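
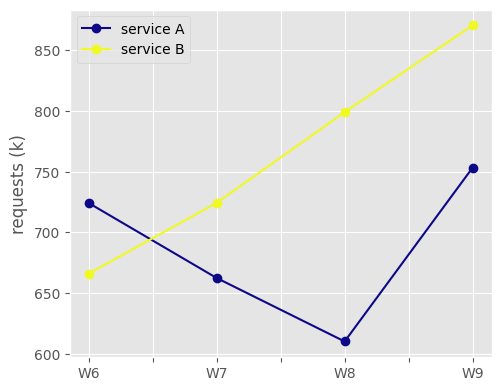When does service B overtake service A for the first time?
W7

W6: service B ≈ 675 vs service A ≈ 725 (not yet); W7: service B ≈ 725 vs service A ≈ 650 (first crossover).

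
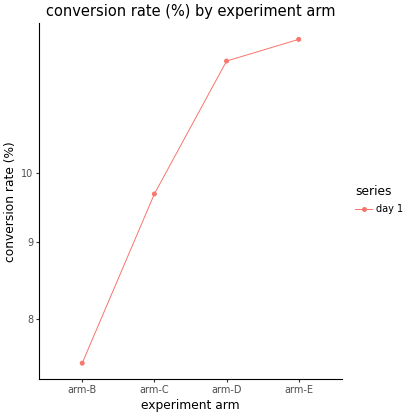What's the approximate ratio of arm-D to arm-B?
arm-D ≈ 12.0, arm-B ≈ 7.5; 12.0/7.5 ≈ 1.6.

≈ 1.6×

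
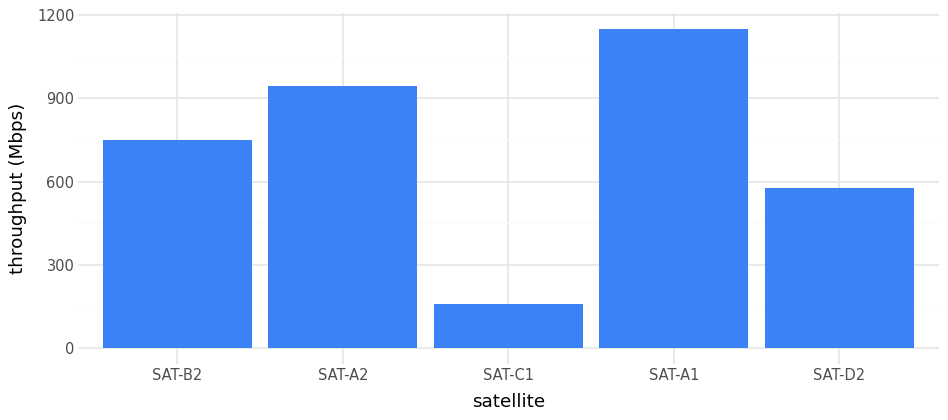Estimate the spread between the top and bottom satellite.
≈ 1000

Max SAT-A1 ≈ 1200, min SAT-C1 ≈ 200; range ≈ 1000.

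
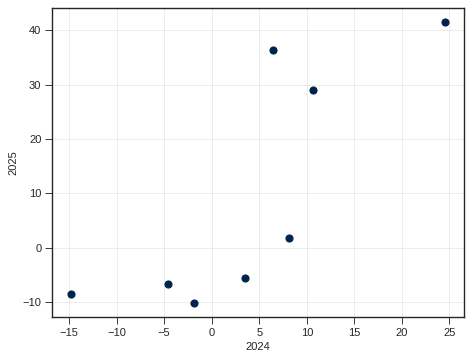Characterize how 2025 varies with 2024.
positive, strong

Points are positively correlated; strong (|r| ≈ 0.8).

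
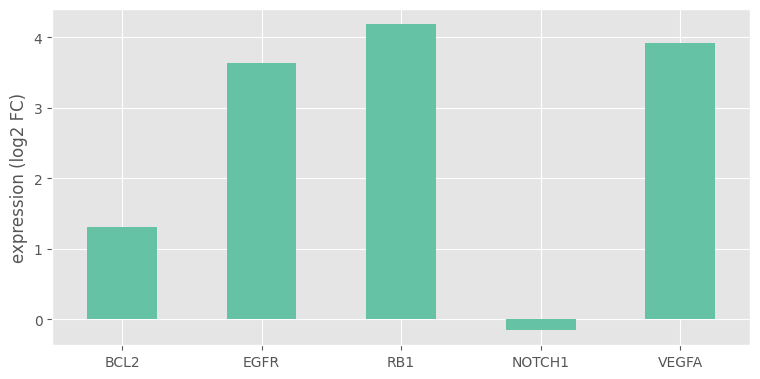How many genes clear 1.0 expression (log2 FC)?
Above 1.0: BCL2, EGFR, RB1, VEGFA.

4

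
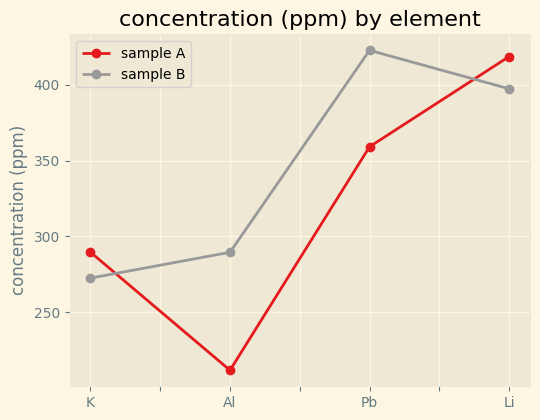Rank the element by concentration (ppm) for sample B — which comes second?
Li

Top 3 for sample B: Pb ≈ 420, Li ≈ 400, Al ≈ 280.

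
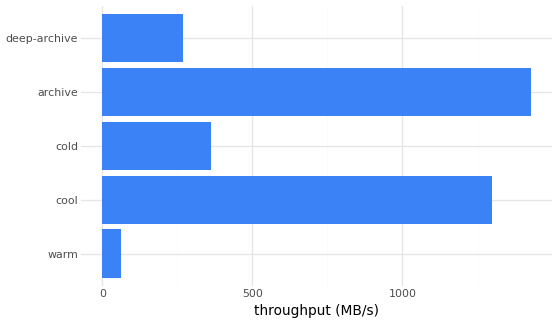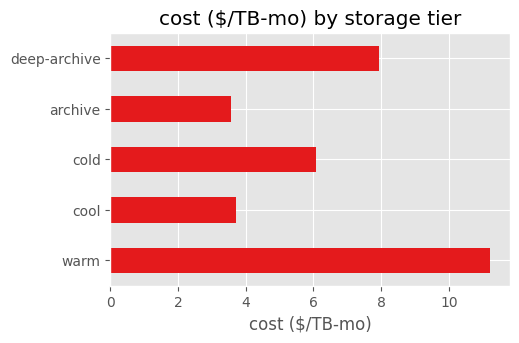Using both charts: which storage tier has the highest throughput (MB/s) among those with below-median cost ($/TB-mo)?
archive

Chart 2 median cost ($/TB-mo) ≈ 6; below-median storage tiers: cool, archive. Among those, archive has the highest throughput (MB/s) (≈ 1400).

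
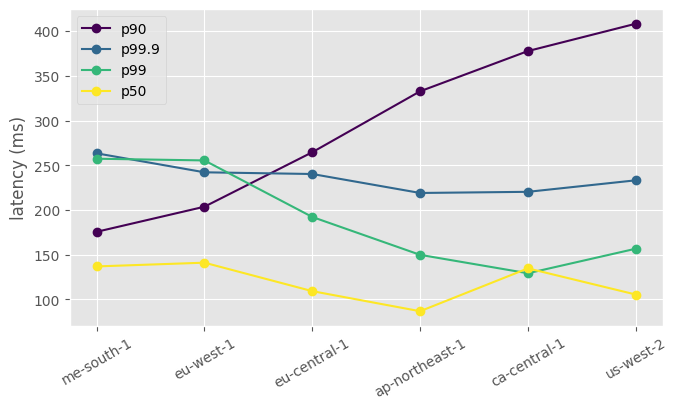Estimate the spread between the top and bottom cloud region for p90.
≈ 200

Max us-west-2 ≈ 400, min me-south-1 ≈ 200; range ≈ 200.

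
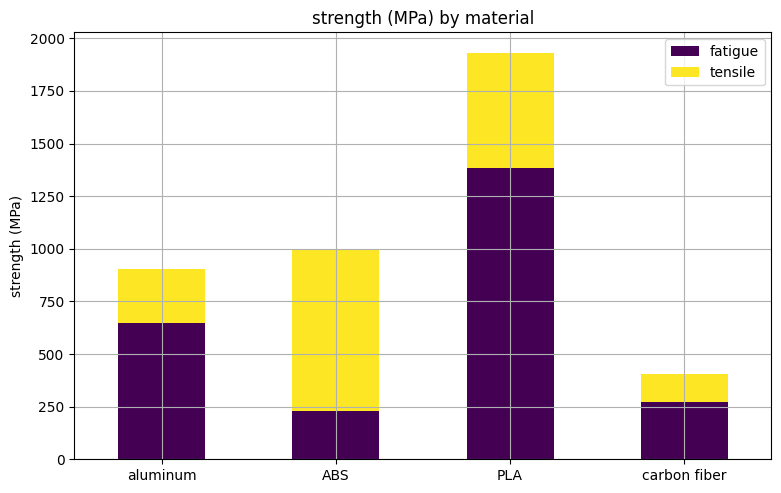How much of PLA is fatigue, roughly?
≈ 1400

fatigue top ≈ 1400, bottom ≈ 0; segment ≈ 1400.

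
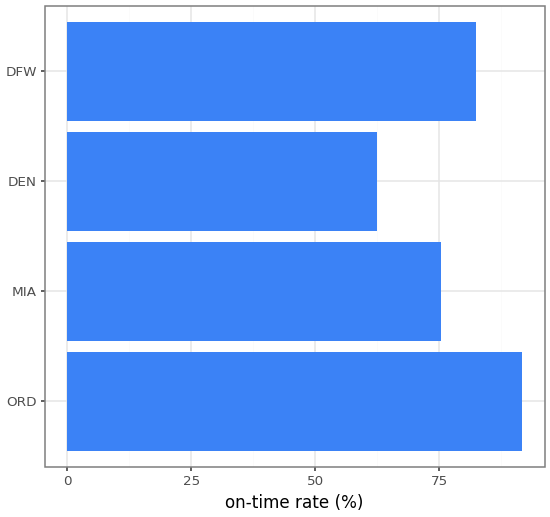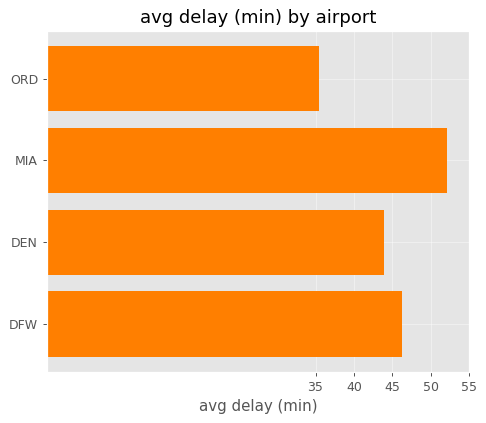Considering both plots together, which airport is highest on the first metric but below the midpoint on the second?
ORD

Chart 2 median avg delay (min) ≈ 45; below-median airports: ORD, DEN. Among those, ORD has the highest on-time rate (%) (≈ 90).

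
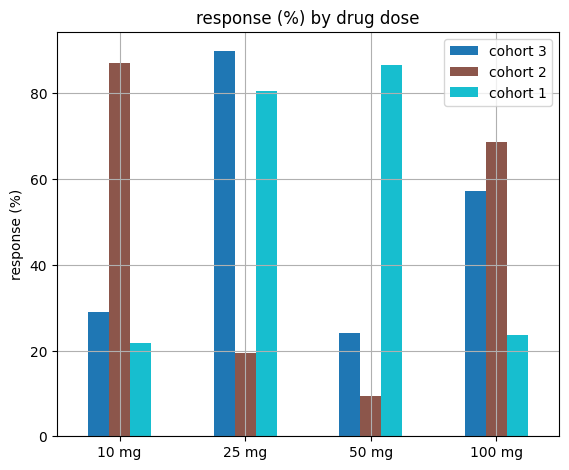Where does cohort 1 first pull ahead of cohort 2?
25 mg

10 mg: cohort 1 ≈ 20 vs cohort 2 ≈ 90 (not yet); 25 mg: cohort 1 ≈ 80 vs cohort 2 ≈ 20 (first crossover).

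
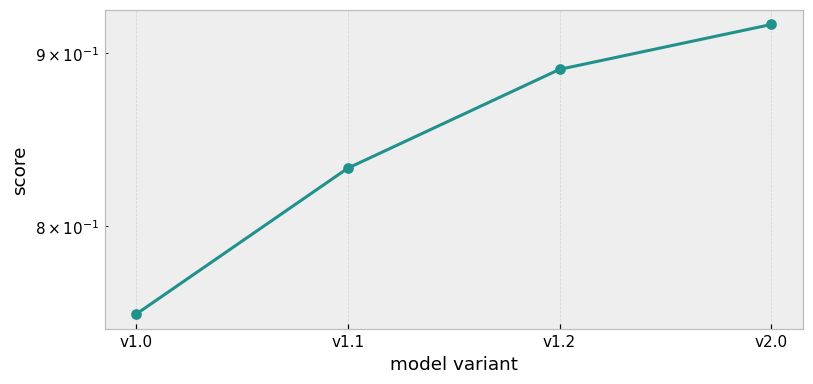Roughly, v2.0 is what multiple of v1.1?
v2.0 ≈ 0.92, v1.1 ≈ 0.84; 0.92/0.84 ≈ 1.1.

≈ 1.1×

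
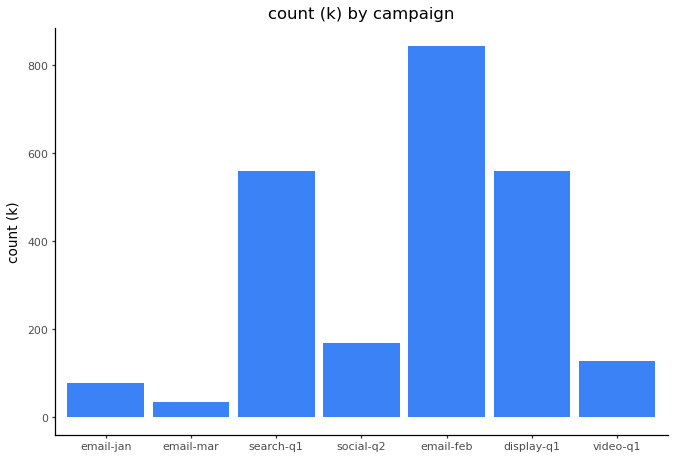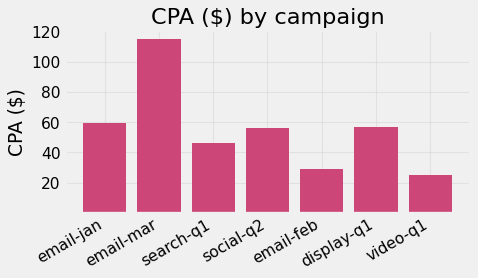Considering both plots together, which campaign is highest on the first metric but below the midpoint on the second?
email-feb

Chart 2 median CPA ($) ≈ 60; below-median campaigns: search-q1, email-feb, video-q1. Among those, email-feb has the highest count (k) (≈ 800).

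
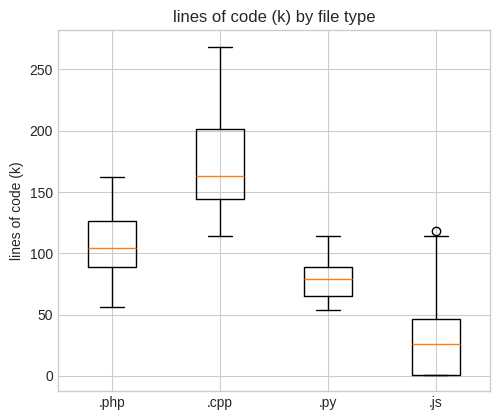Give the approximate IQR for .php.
Q3 ≈ 120, Q1 ≈ 80; IQR ≈ 40.

≈ 40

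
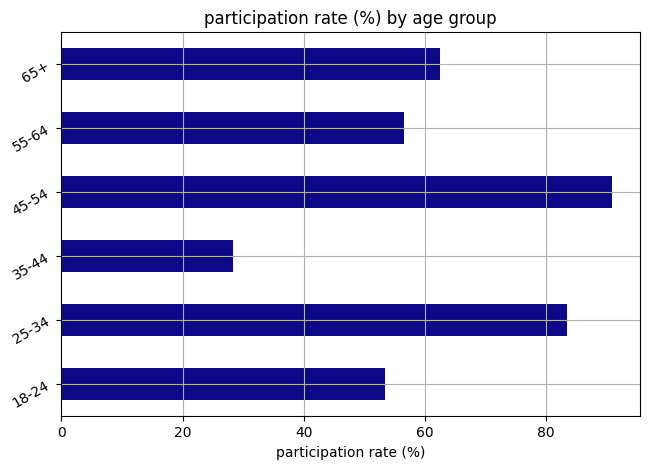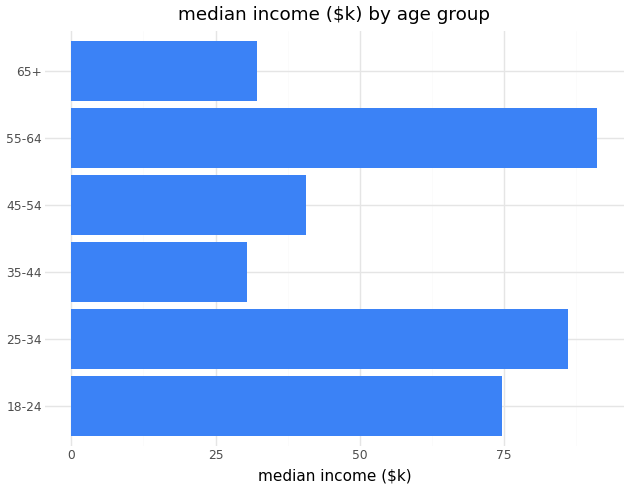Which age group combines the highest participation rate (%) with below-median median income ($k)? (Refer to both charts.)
45-54

Chart 2 median median income ($k) ≈ 60; below-median age groups: 35-44, 45-54, 65+. Among those, 45-54 has the highest participation rate (%) (≈ 90).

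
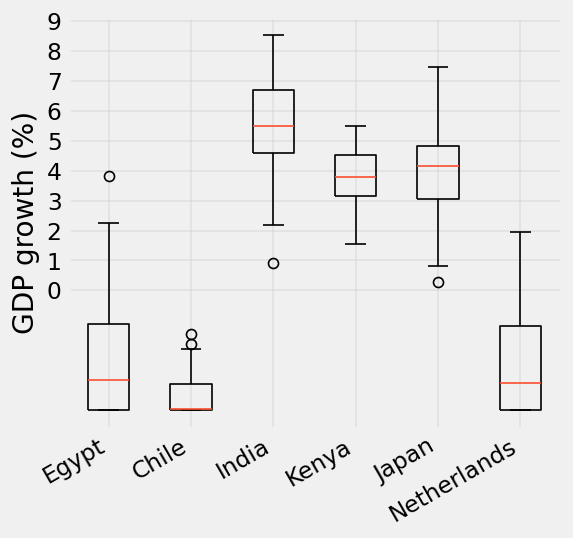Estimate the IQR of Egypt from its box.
≈ 3

Q3 ≈ -1, Q1 ≈ -4; IQR ≈ 3.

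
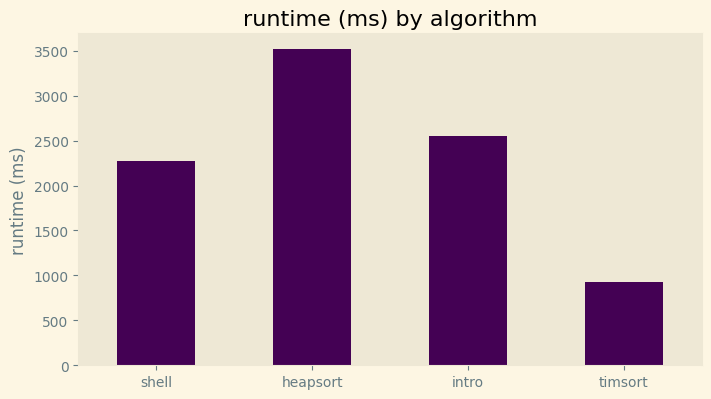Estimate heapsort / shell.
≈ 1.4×

heapsort ≈ 3500, shell ≈ 2500; 3500/2500 ≈ 1.4.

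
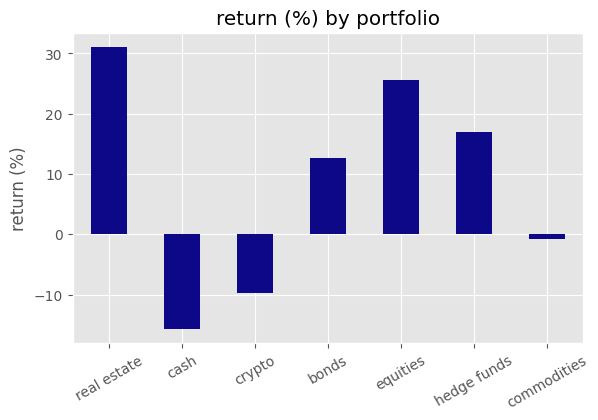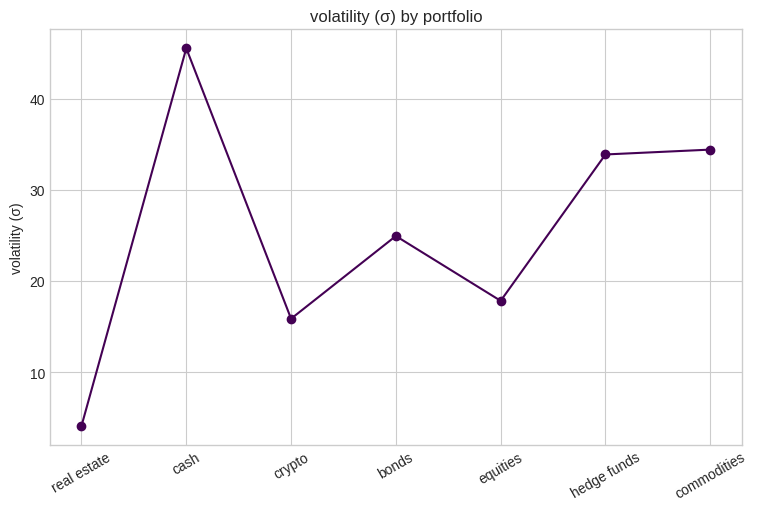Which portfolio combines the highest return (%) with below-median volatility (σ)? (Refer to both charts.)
Chart 2 median volatility (σ) ≈ 25; below-median portfolios: real estate, crypto, equities. Among those, real estate has the highest return (%) (≈ 30).

real estate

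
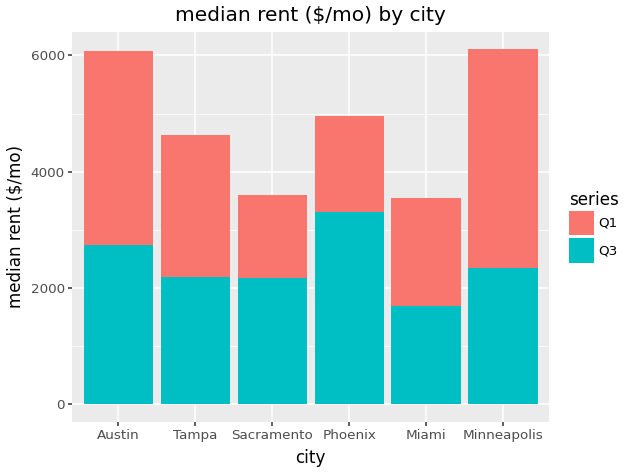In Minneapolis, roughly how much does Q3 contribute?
Q3 top ≈ 2000, bottom ≈ 0; segment ≈ 2000.

≈ 2000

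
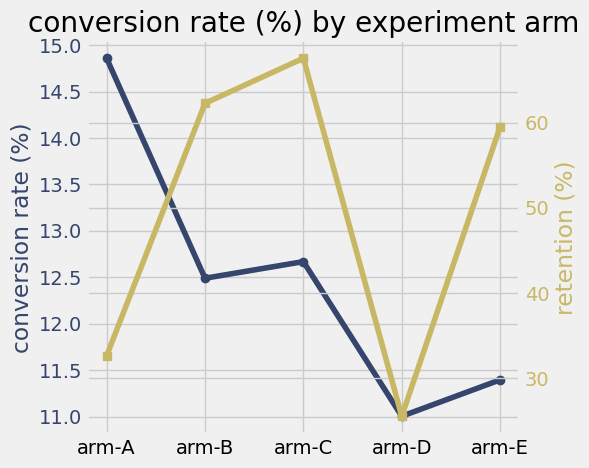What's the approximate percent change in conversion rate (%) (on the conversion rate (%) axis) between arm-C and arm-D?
arm-C ≈ 12.5, arm-D ≈ 11.0; (11.0 − 12.5) / 12.5 ≈ -12%.

≈ -12%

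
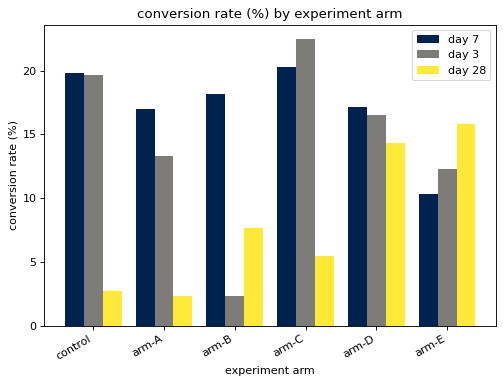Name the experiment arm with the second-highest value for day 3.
Top 3 for day 3: arm-C ≈ 22, control ≈ 20, arm-D ≈ 16.

control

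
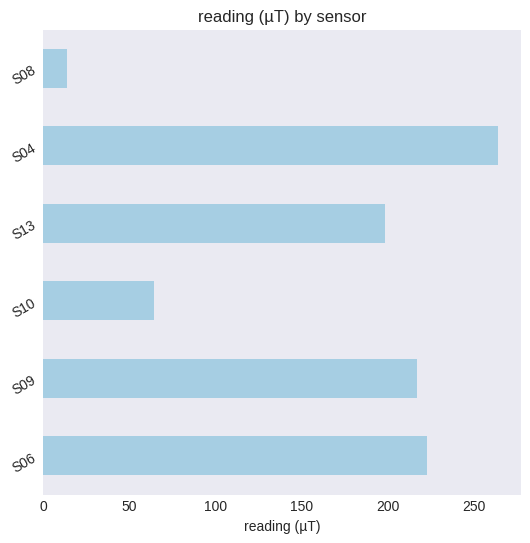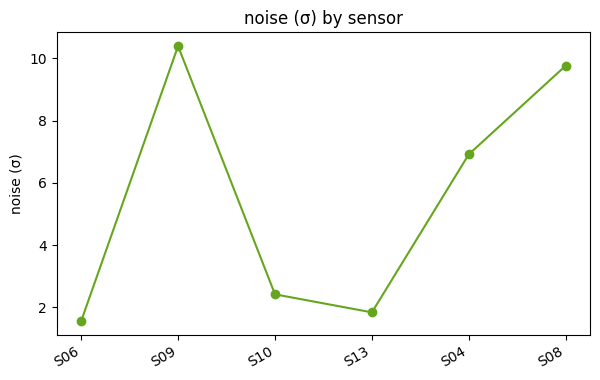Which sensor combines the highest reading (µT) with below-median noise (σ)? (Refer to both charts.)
Chart 2 median noise (σ) ≈ 5; below-median sensors: S06, S10, S13. Among those, S06 has the highest reading (µT) (≈ 225).

S06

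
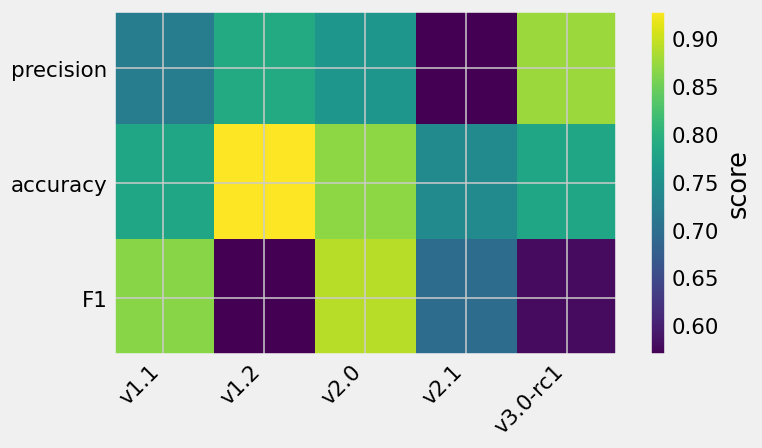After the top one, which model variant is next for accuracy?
v2.0

Top 3 for accuracy: v1.2 ≈ 0.95, v2.0 ≈ 0.85, v1.1 ≈ 0.80.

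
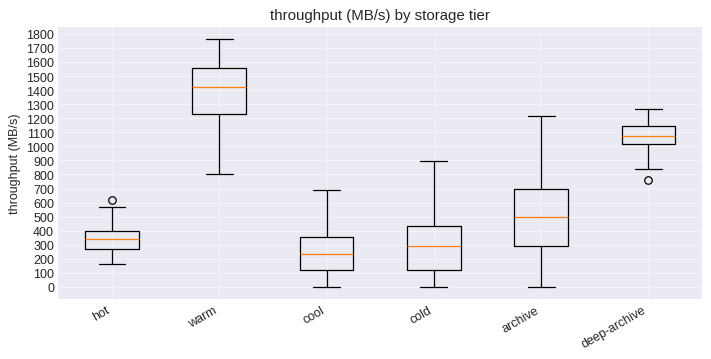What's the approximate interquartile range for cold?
≈ 300

Q3 ≈ 400, Q1 ≈ 100; IQR ≈ 300.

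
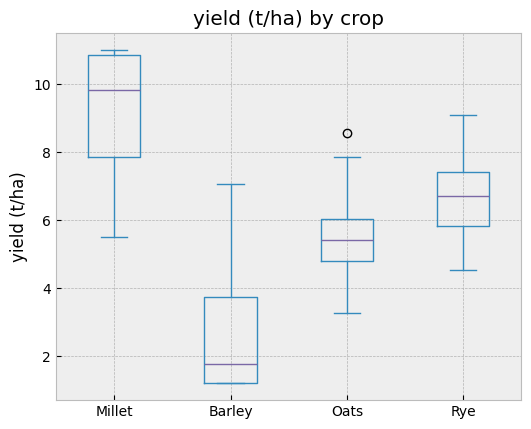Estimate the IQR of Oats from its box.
Q3 ≈ 6, Q1 ≈ 5; IQR ≈ 1.

≈ 1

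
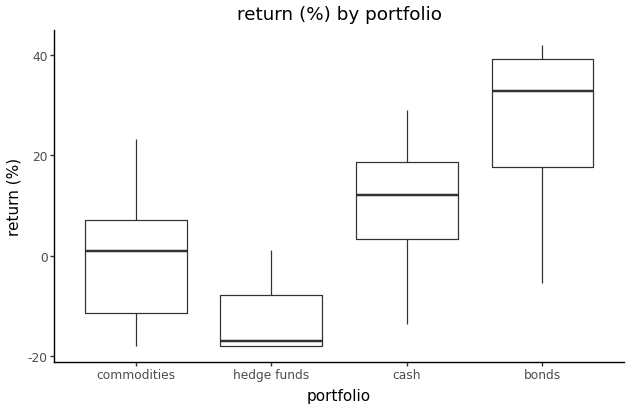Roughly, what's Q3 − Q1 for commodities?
Q3 ≈ 5, Q1 ≈ -10; IQR ≈ 15.

≈ 15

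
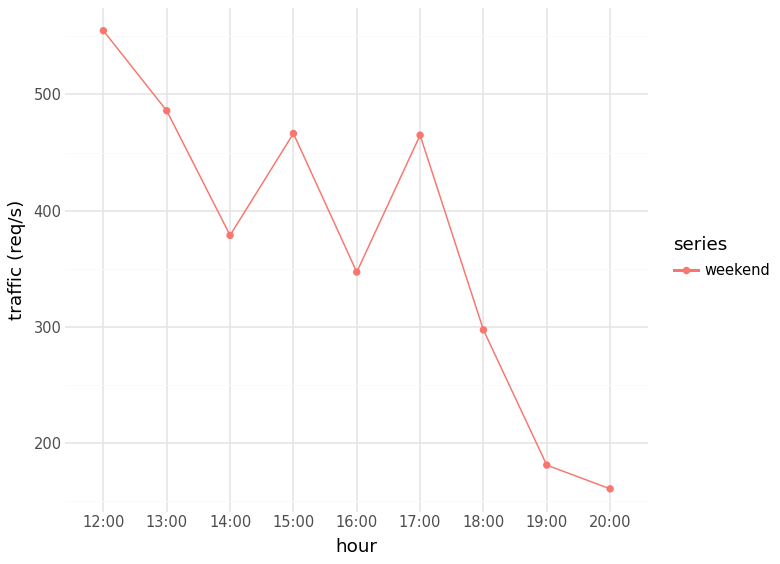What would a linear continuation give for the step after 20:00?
≈ 75

Last three: 300, 200, 150 → slope ≈ -75/step → next ≈ 75.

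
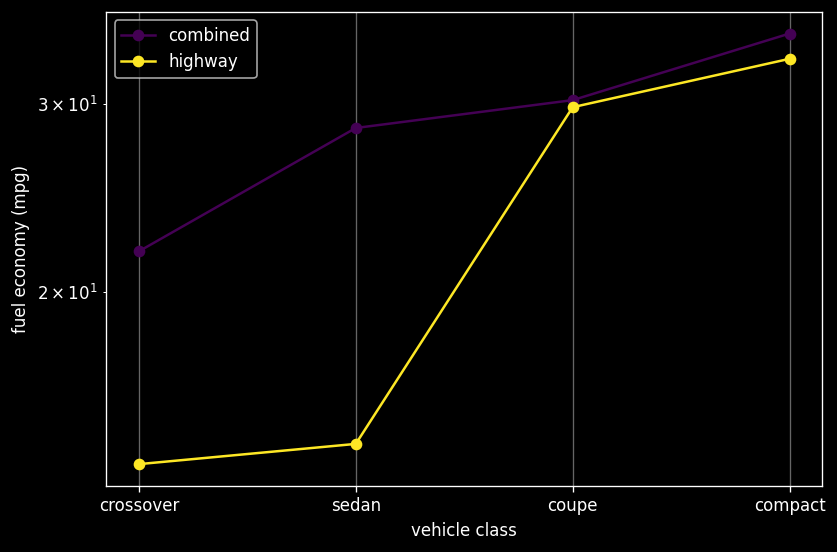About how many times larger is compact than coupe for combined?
≈ 1.13×

compact ≈ 34, coupe ≈ 30; 34/30 ≈ 1.13.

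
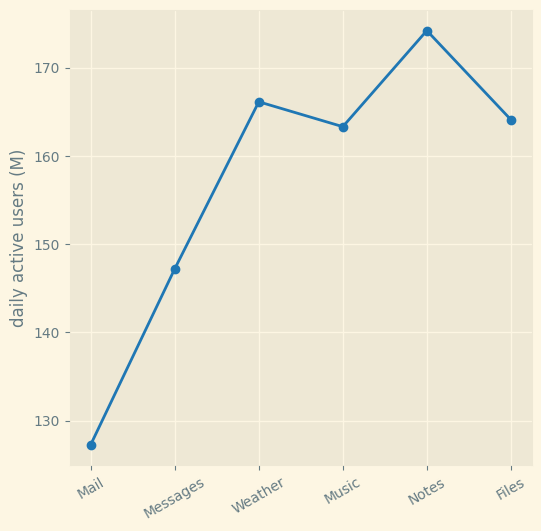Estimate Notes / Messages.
Notes ≈ 175, Messages ≈ 145; 175/145 ≈ 1.21.

≈ 1.21×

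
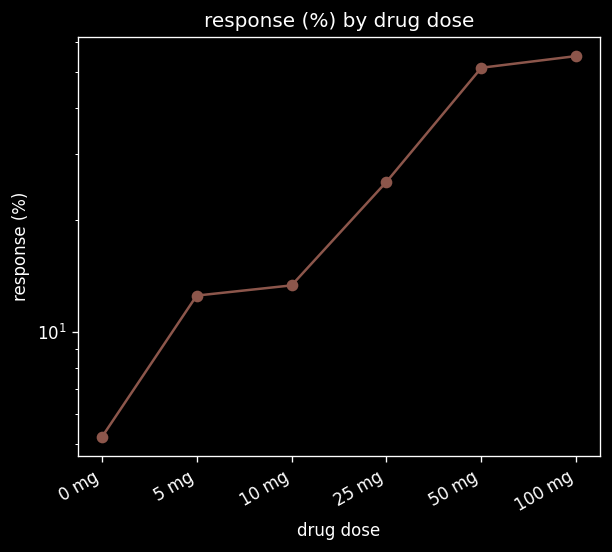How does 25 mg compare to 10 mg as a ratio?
25 mg ≈ 25, 10 mg ≈ 15; 25/15 ≈ 1.67.

≈ 1.67×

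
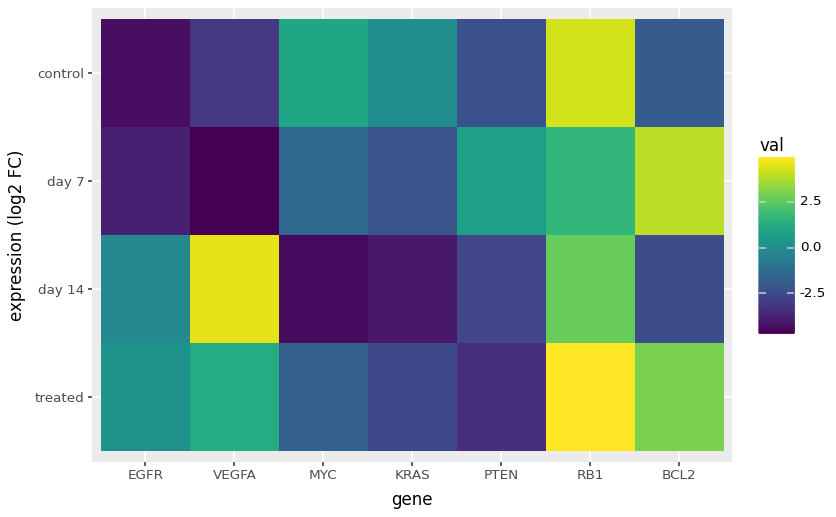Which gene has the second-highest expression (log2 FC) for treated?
Top 3 for treated: RB1 ≈ 5, BCL2 ≈ 3, VEGFA ≈ 1.

BCL2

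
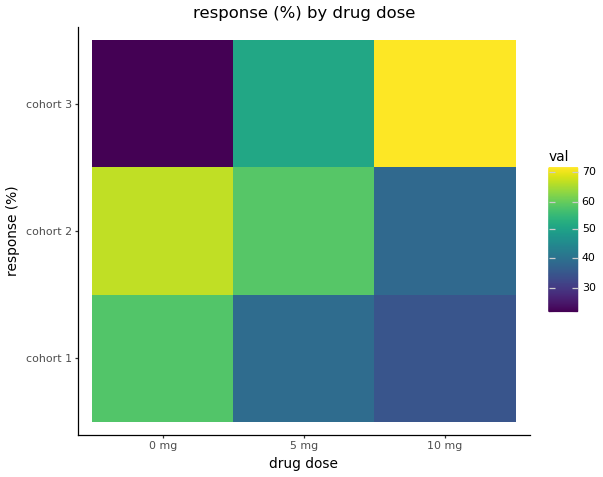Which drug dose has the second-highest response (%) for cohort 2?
Top 3 for cohort 2: 0 mg ≈ 65, 5 mg ≈ 60, 10 mg ≈ 40.

5 mg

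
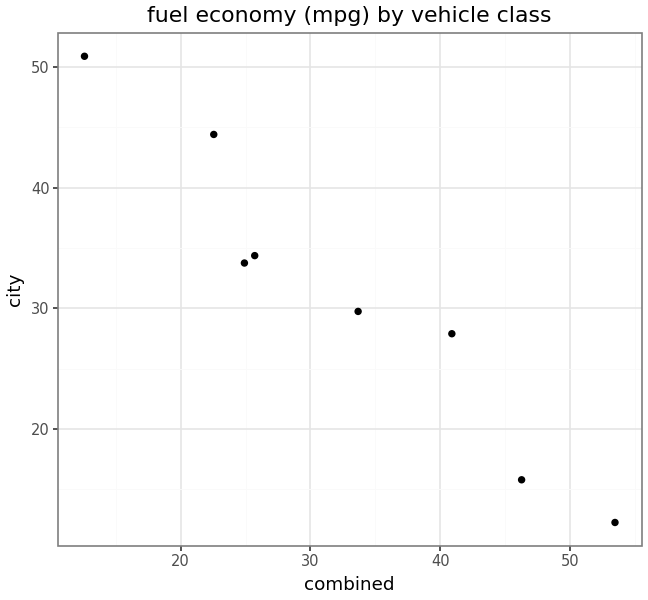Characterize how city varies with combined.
negative, strong

Points are negatively correlated; strong (|r| ≈ 1.0).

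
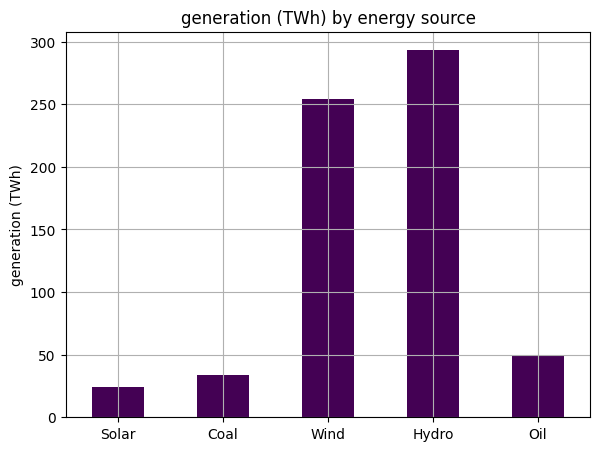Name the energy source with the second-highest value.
Top 3: Hydro ≈ 300, Wind ≈ 250, Oil ≈ 50.

Wind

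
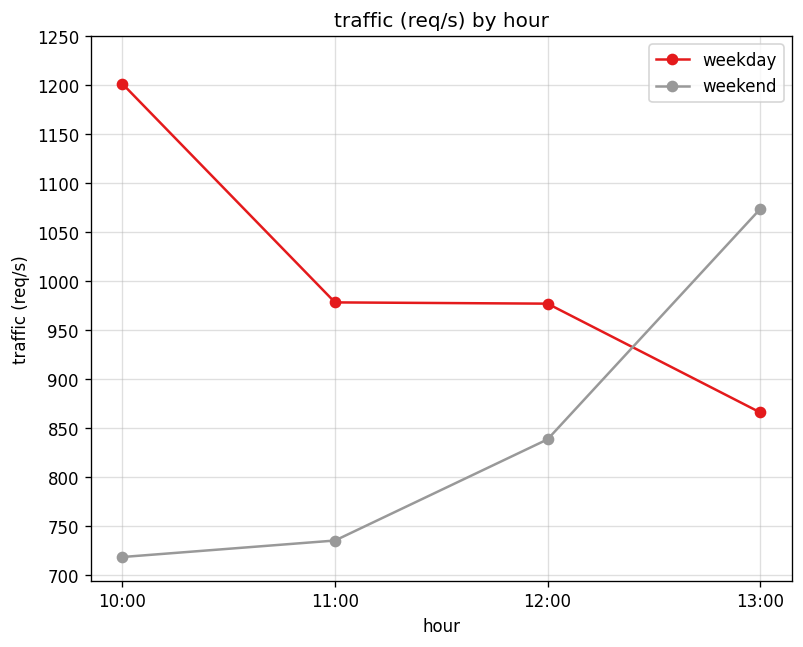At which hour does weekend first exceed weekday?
13:00

12:00: weekend ≈ 850 vs weekday ≈ 1000 (not yet); 13:00: weekend ≈ 1050 vs weekday ≈ 850 (first crossover).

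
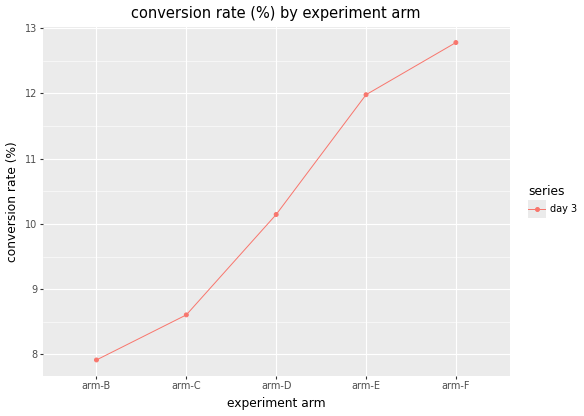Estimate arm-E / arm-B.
≈ 1.5×

arm-E ≈ 12.0, arm-B ≈ 8.0; 12.0/8.0 ≈ 1.5.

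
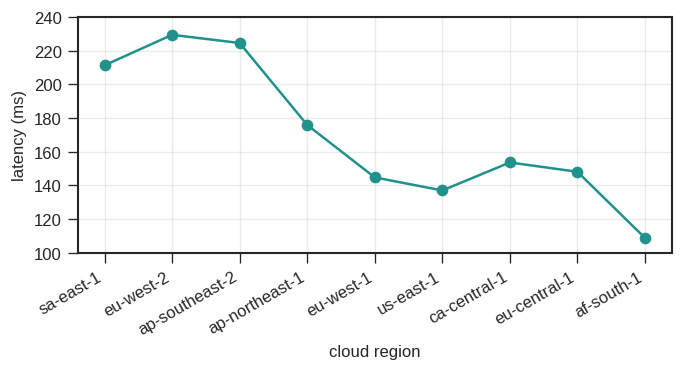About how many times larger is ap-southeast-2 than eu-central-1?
ap-southeast-2 ≈ 220, eu-central-1 ≈ 140; 220/140 ≈ 1.57.

≈ 1.57×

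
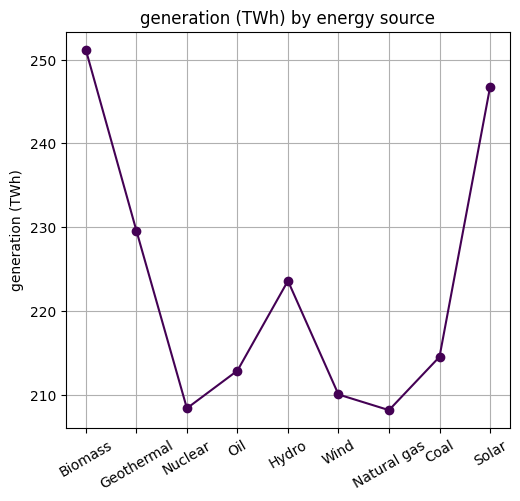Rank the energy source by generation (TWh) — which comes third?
Geothermal

Top 4: Biomass ≈ 250, Solar ≈ 245, Geothermal ≈ 230, Hydro ≈ 225.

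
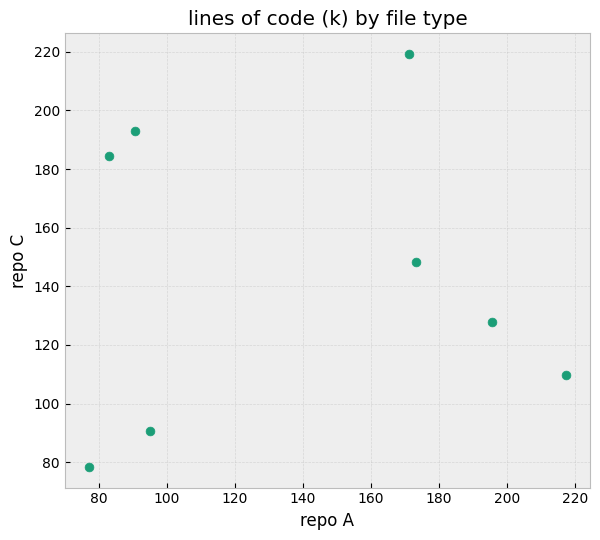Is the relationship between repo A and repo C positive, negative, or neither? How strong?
Points are roughly uncorrelated; weak (|r| ≈ 0.0).

no clear correlation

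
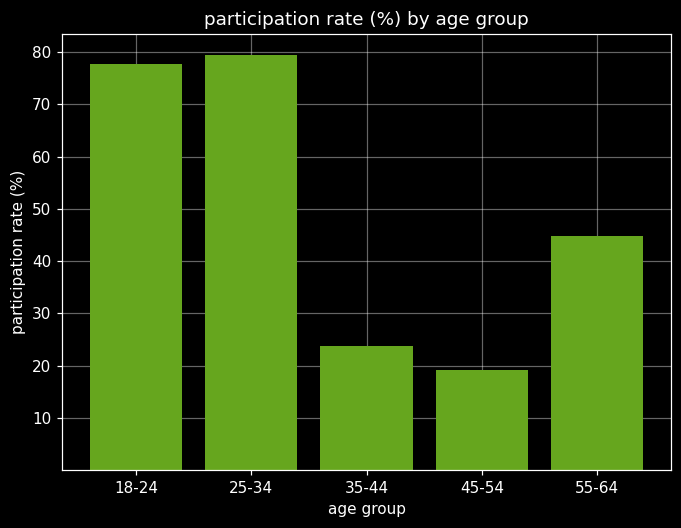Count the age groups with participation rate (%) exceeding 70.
2

Above 70: 18-24, 25-34.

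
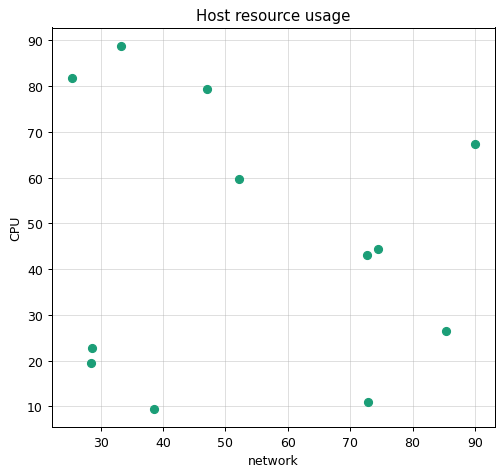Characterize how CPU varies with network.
no clear correlation

Points are roughly uncorrelated; weak (|r| ≈ 0.1).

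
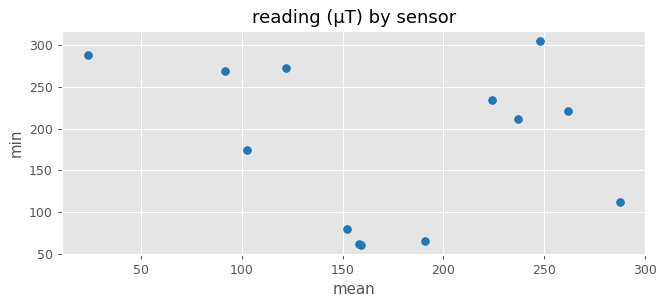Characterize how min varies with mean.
Points are roughly uncorrelated; weak (|r| ≈ 0.2).

no clear correlation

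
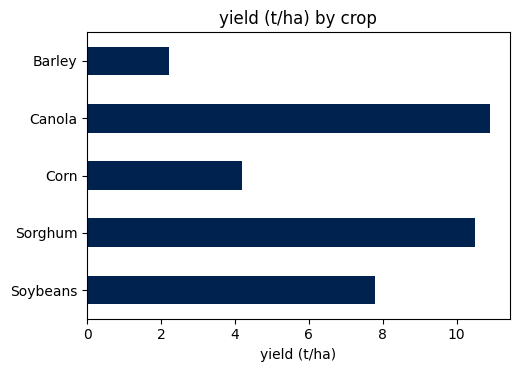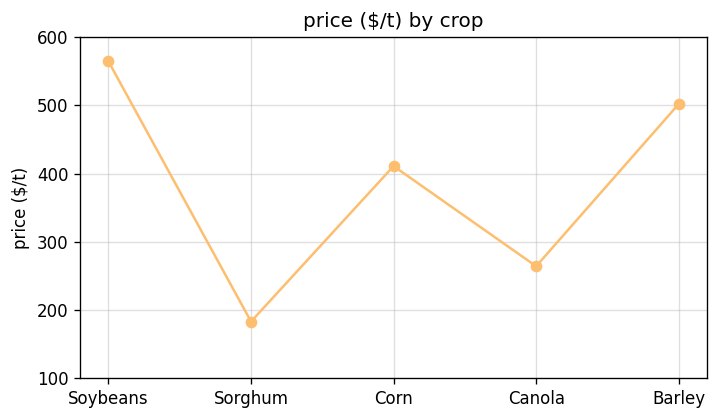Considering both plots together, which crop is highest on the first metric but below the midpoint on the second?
Chart 2 median price ($/t) ≈ 400; below-median crops: Sorghum, Canola. Among those, Canola has the highest yield (t/ha) (≈ 11).

Canola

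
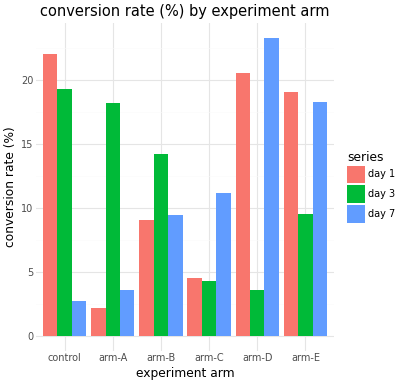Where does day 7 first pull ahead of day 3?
arm-B: day 7 ≈ 10 vs day 3 ≈ 14 (not yet); arm-C: day 7 ≈ 12 vs day 3 ≈ 4 (first crossover).

arm-C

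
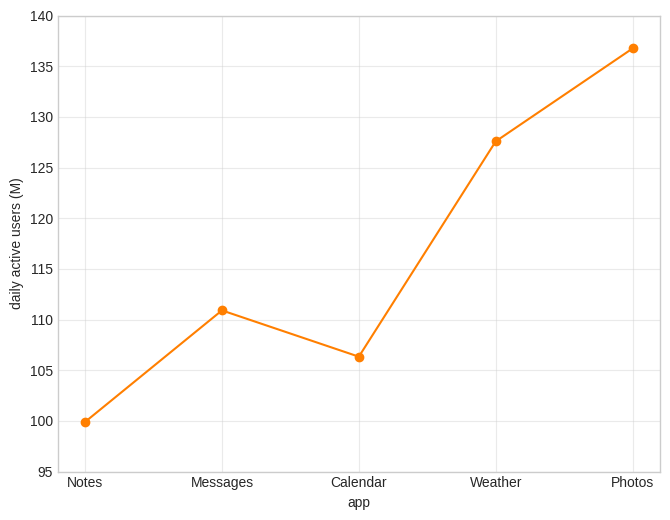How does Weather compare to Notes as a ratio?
≈ 1.3×

Weather ≈ 130, Notes ≈ 100; 130/100 ≈ 1.3.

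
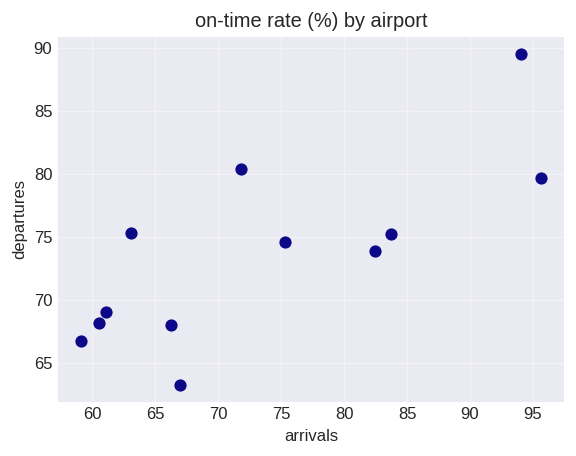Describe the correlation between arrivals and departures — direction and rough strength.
Points are positively correlated; strong (|r| ≈ 0.8).

positive, strong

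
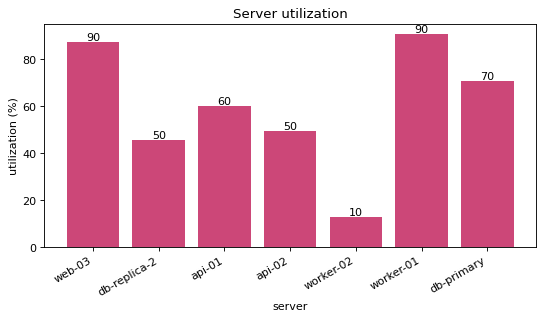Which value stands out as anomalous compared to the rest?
worker-02 ≈ 10; the rest sit between ≈ 50 and ≈ 90.

worker-02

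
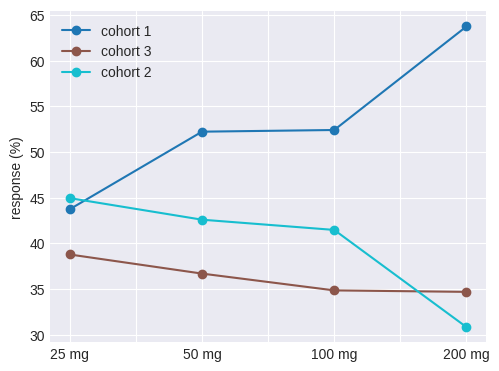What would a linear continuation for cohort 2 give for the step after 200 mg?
Last three: 45, 40, 30 → slope ≈ -7.5/step → next ≈ 22.5.

≈ 22.5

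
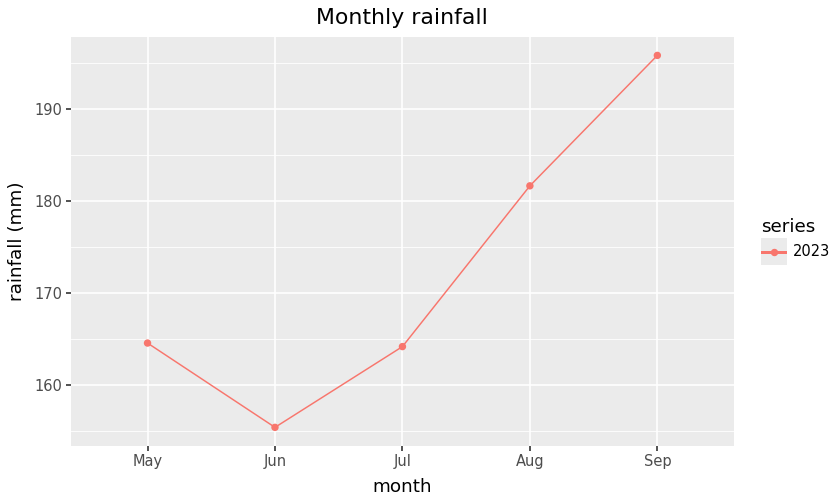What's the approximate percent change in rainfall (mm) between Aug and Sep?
Aug ≈ 180, Sep ≈ 195; (195 − 180) / 180 ≈ +8.3%.

≈ +8.3%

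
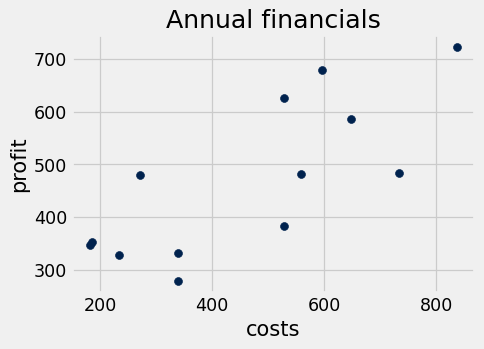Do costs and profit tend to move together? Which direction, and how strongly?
positive, strong

Points are positively correlated; strong (|r| ≈ 0.8).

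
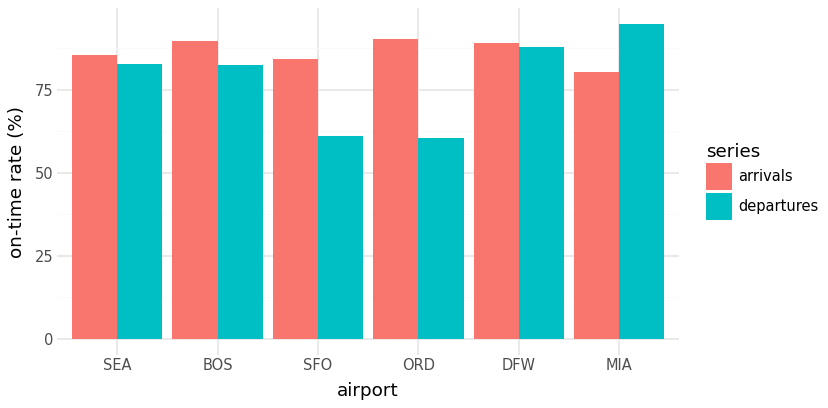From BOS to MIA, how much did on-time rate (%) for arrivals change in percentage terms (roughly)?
≈ -11.1%

BOS ≈ 90, MIA ≈ 80; (80 − 90) / 90 ≈ -11.1%.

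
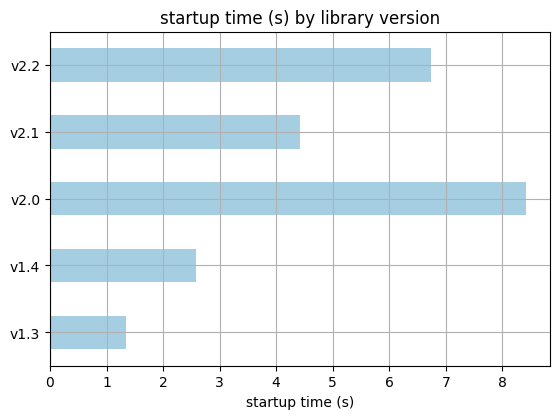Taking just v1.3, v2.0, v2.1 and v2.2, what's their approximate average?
≈ 5

(1 + 8 + 4 + 7) / 4 ≈ 5.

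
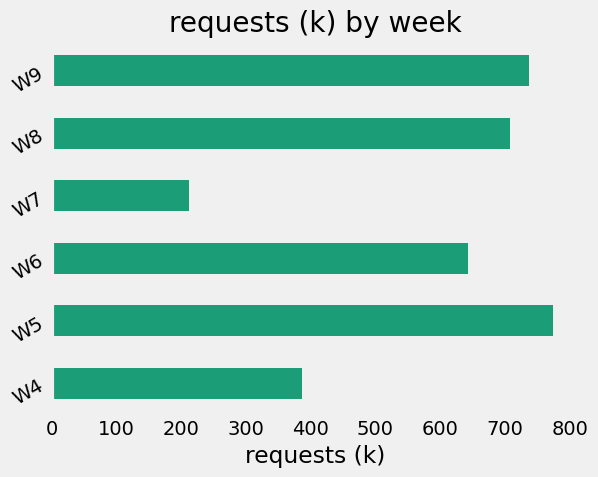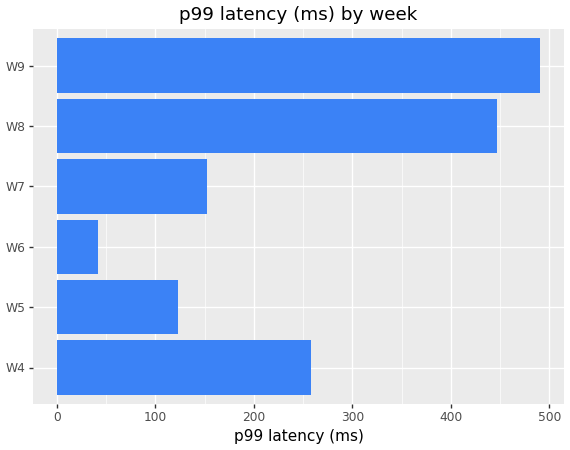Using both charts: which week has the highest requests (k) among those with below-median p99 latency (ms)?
W5

Chart 2 median p99 latency (ms) ≈ 200; below-median weeks: W5, W6, W7. Among those, W5 has the highest requests (k) (≈ 800).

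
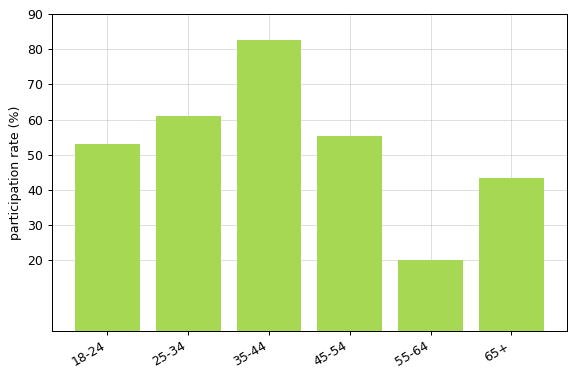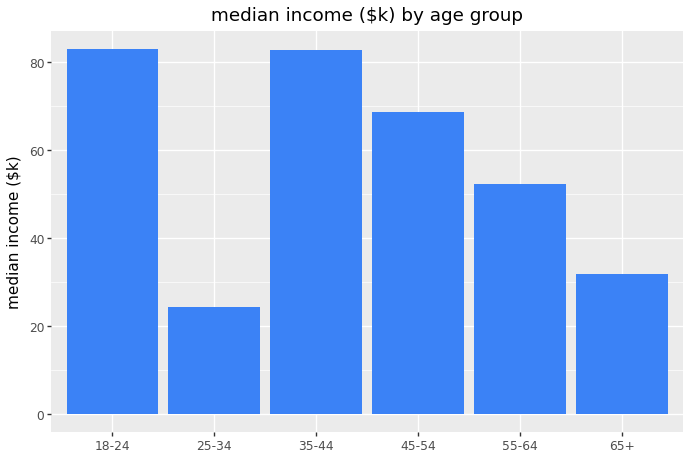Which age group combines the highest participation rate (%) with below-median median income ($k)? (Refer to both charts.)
25-34

Chart 2 median median income ($k) ≈ 60; below-median age groups: 25-34, 55-64, 65+. Among those, 25-34 has the highest participation rate (%) (≈ 60).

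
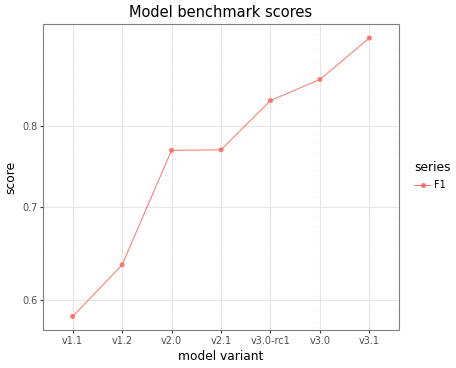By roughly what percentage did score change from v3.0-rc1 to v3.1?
≈ +11.8%

v3.0-rc1 ≈ 0.85, v3.1 ≈ 0.95; (0.95 − 0.85) / 0.85 ≈ +11.8%.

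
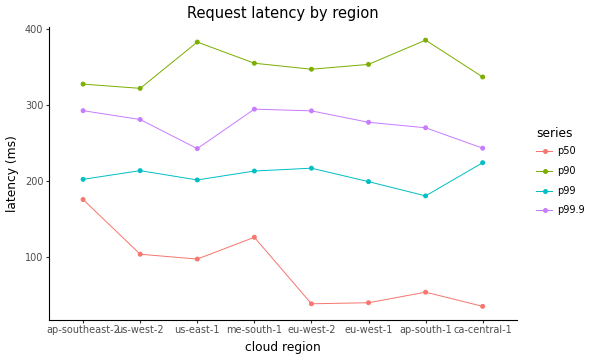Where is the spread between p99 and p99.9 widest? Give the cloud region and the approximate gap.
ap-southeast-2: p99 ≈ 200, p99.9 ≈ 300 → gap ≈ 100. Next-largest (ap-south-1) is only ≈ 50.

ap-southeast-2, ≈ 100 ms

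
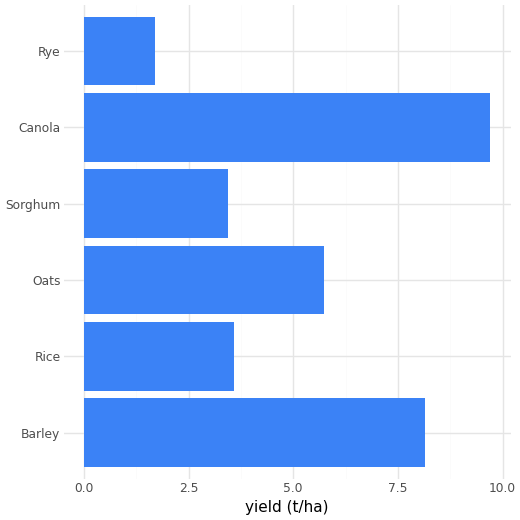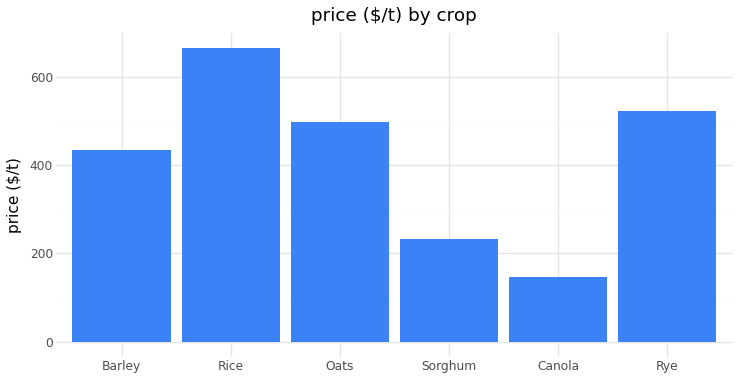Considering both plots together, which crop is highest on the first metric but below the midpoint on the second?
Canola

Chart 2 median price ($/t) ≈ 500; below-median crops: Barley, Sorghum, Canola. Among those, Canola has the highest yield (t/ha) (≈ 10).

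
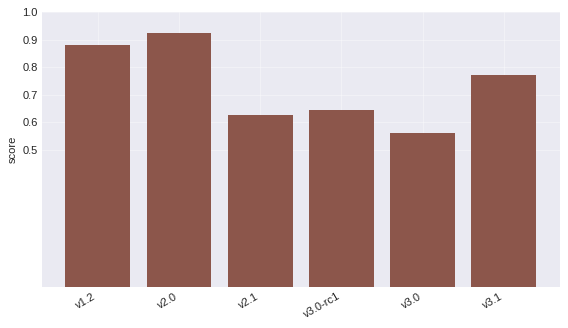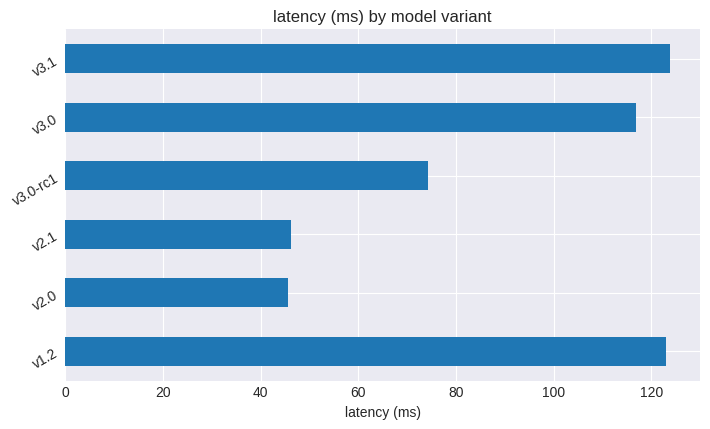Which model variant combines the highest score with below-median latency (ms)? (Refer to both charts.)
Chart 2 median latency (ms) ≈ 100; below-median model variants: v2.0, v2.1, v3.0-rc1. Among those, v2.0 has the highest score (≈ 0.9).

v2.0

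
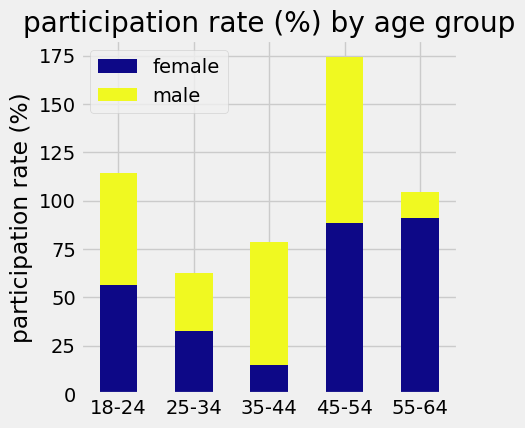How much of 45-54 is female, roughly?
≈ 80

female top ≈ 80, bottom ≈ 0; segment ≈ 80.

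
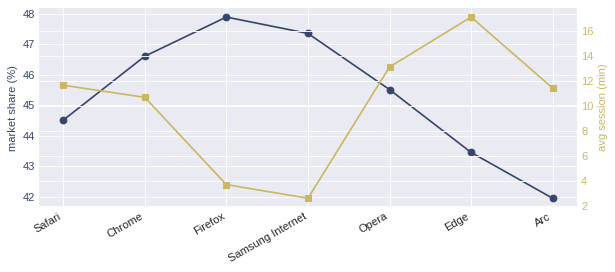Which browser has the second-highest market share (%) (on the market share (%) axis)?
Samsung Internet

Top 3 (on the market share (%) axis): Firefox ≈ 48.0, Samsung Internet ≈ 47.5, Chrome ≈ 46.5.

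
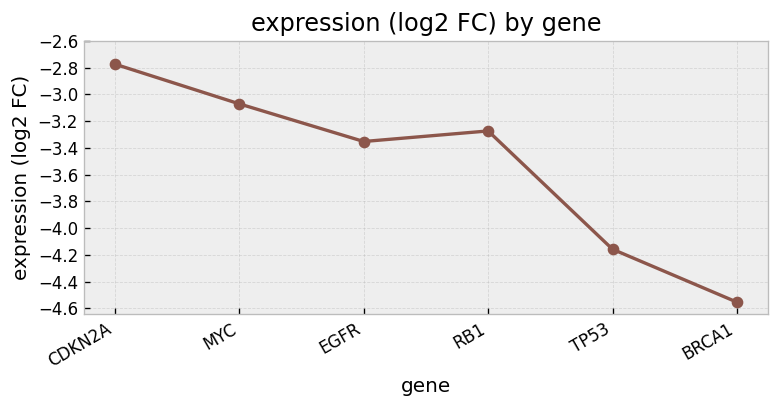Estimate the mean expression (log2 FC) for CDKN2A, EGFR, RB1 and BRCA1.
≈ -3.5

(-2.8 + -3.4 + -3.2 + -4.6) / 4 ≈ -3.5.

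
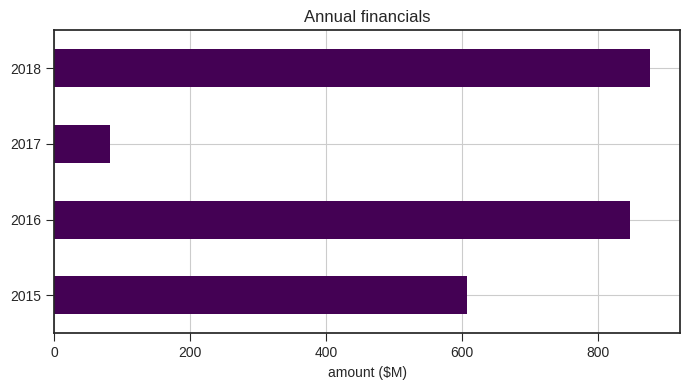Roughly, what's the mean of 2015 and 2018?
≈ 750

(600 + 900) / 2 ≈ 750.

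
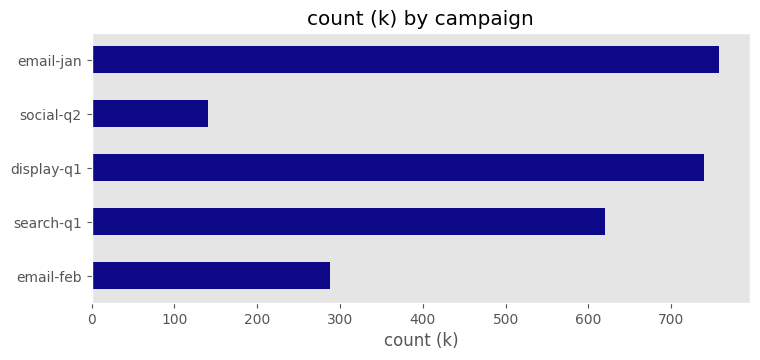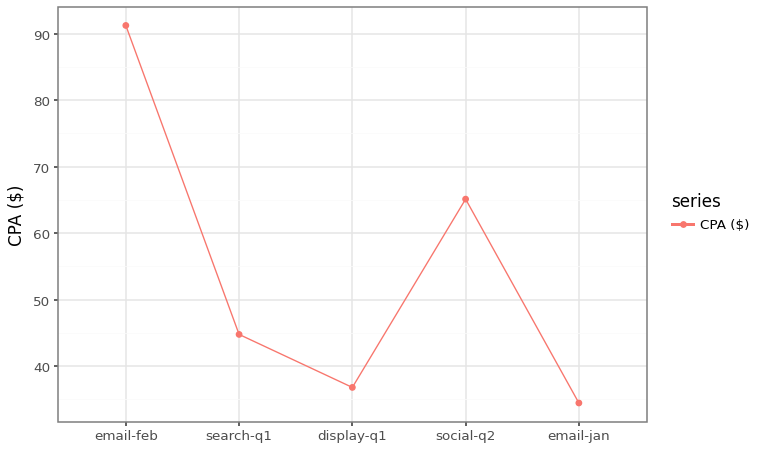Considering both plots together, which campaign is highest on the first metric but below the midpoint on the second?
Chart 2 median CPA ($) ≈ 40; below-median campaigns: display-q1, email-jan. Among those, email-jan has the highest count (k) (≈ 800).

email-jan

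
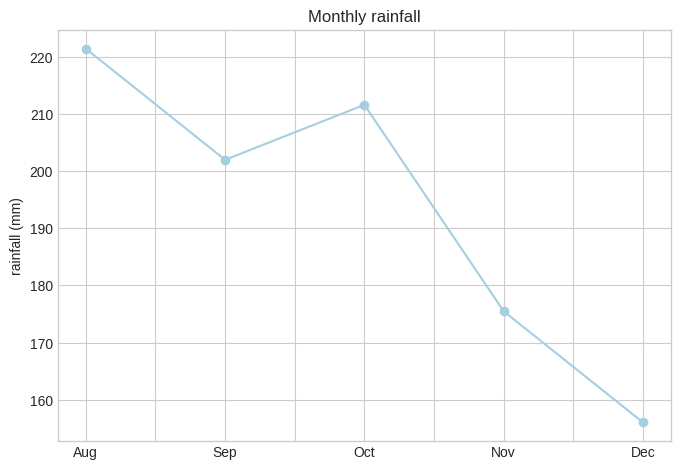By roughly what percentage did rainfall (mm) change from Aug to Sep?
Aug ≈ 220, Sep ≈ 200; (200 − 220) / 220 ≈ -9.1%.

≈ -9.1%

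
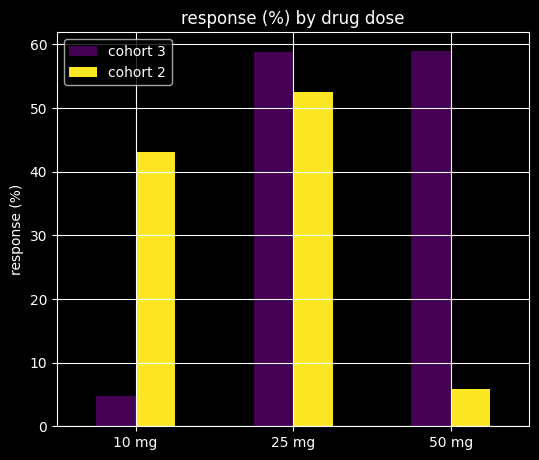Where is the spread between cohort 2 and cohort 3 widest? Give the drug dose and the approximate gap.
50 mg, ≈ 55 %

50 mg: cohort 2 ≈ 5, cohort 3 ≈ 60 → gap ≈ 55. Next-largest (10 mg) is only ≈ 40.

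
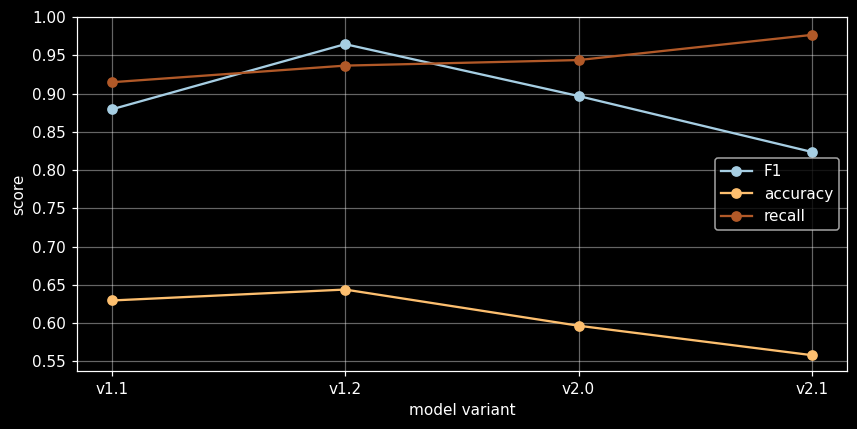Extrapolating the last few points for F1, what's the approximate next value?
≈ 0.725

Last three: 0.95, 0.90, 0.80 → slope ≈ -0.075/step → next ≈ 0.725.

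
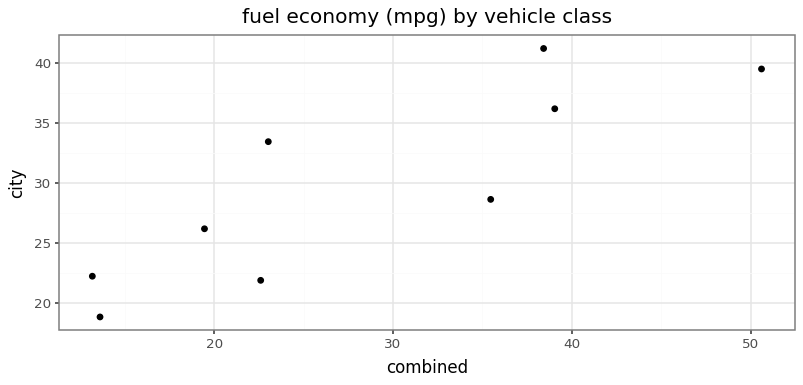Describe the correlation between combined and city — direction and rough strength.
positive, strong

Points are positively correlated; strong (|r| ≈ 0.9).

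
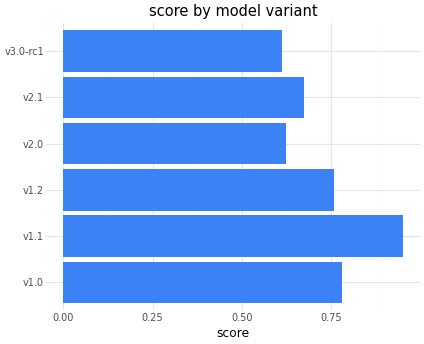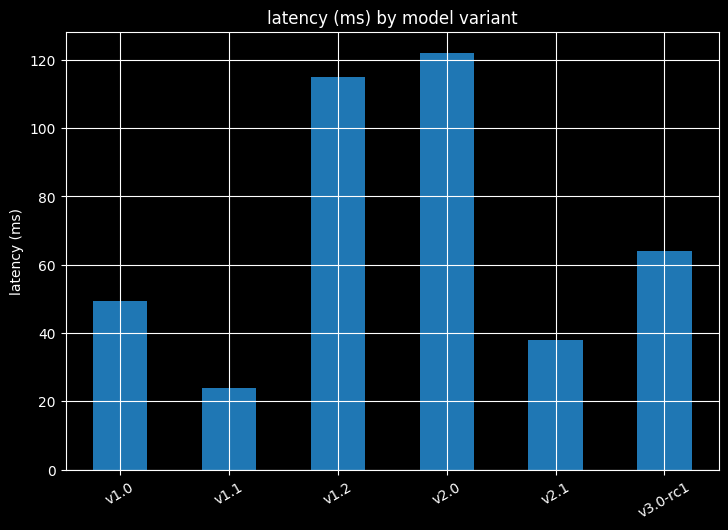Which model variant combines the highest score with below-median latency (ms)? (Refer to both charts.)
v1.1

Chart 2 median latency (ms) ≈ 60; below-median model variants: v1.0, v1.1, v2.1. Among those, v1.1 has the highest score (≈ 1).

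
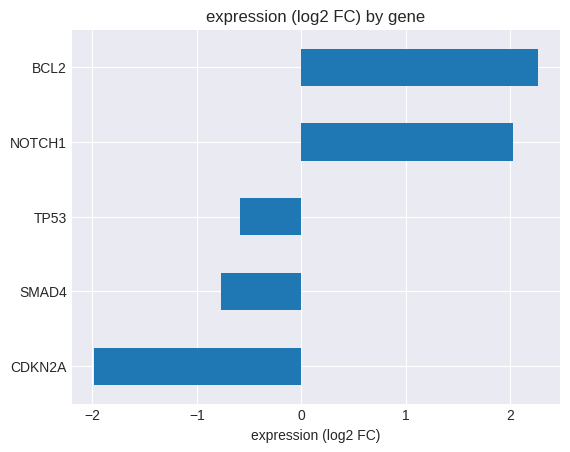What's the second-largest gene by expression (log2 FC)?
Top 3: BCL2 ≈ 2.5, NOTCH1 ≈ 2.0, TP53 ≈ -0.5.

NOTCH1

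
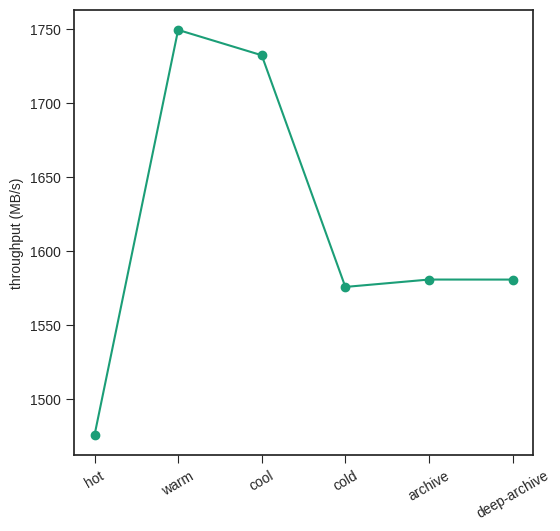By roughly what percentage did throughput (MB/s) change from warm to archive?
warm ≈ 1750, archive ≈ 1575; (1575 − 1750) / 1750 ≈ -10%.

≈ -10%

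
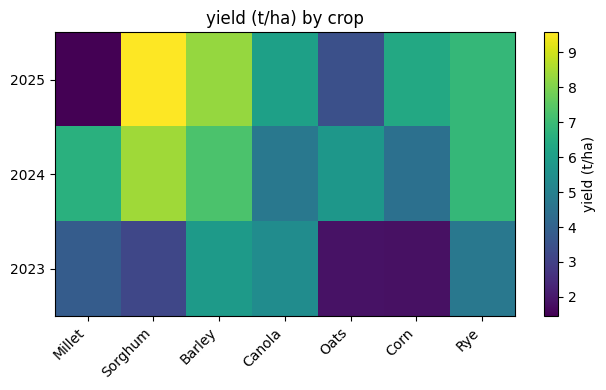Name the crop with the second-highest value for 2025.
Barley

Top 3 for 2025: Sorghum ≈ 10, Barley ≈ 8, Rye ≈ 7.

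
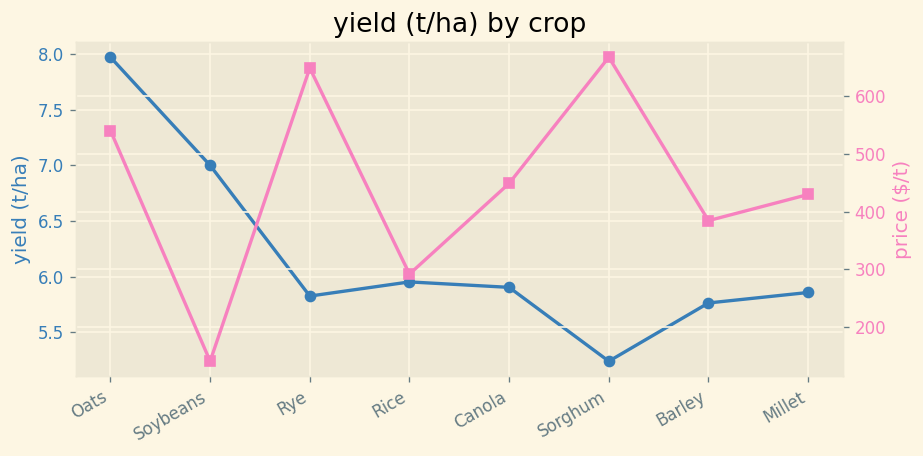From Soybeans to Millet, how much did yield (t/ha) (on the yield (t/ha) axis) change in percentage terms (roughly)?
Soybeans ≈ 7.0, Millet ≈ 6.0; (6.0 − 7.0) / 7.0 ≈ -14.3%.

≈ -14.3%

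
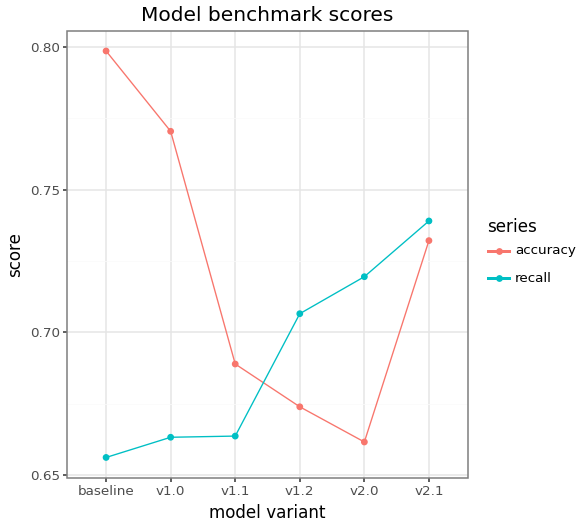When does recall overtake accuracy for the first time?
v1.2

v1.1: recall ≈ 0.66 vs accuracy ≈ 0.68 (not yet); v1.2: recall ≈ 0.70 vs accuracy ≈ 0.68 (first crossover).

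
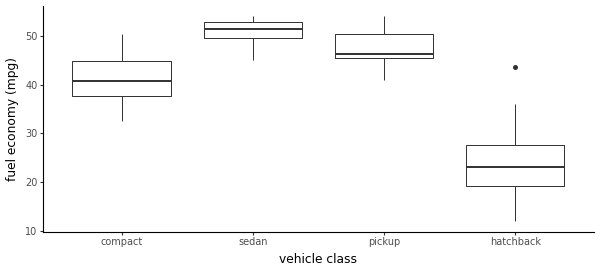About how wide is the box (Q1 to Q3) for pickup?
≈ 5

Q3 ≈ 50, Q1 ≈ 45; IQR ≈ 5.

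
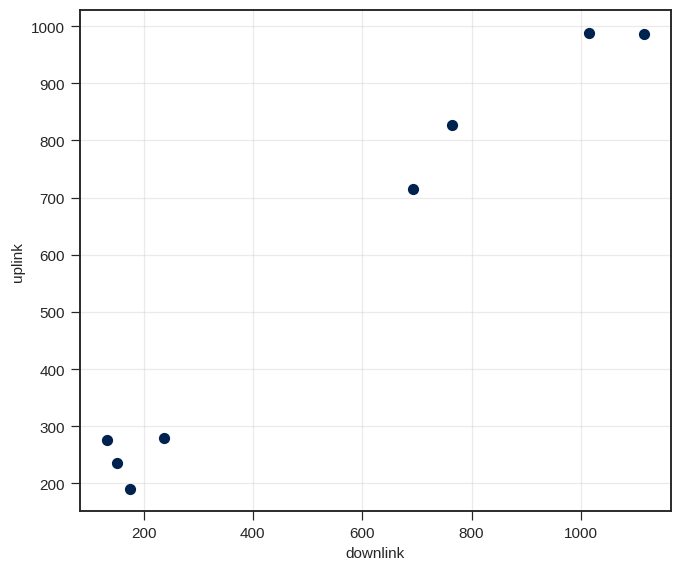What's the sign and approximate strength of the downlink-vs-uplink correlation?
Points are positively correlated; strong (|r| ≈ 1.0).

positive, strong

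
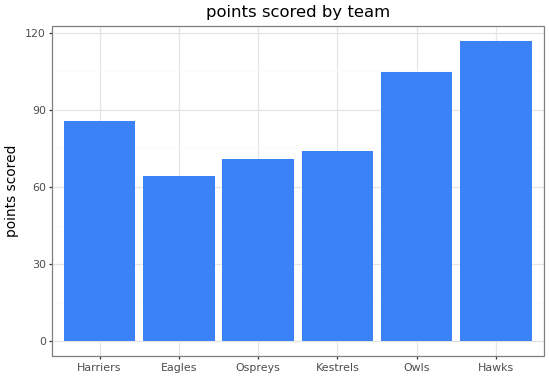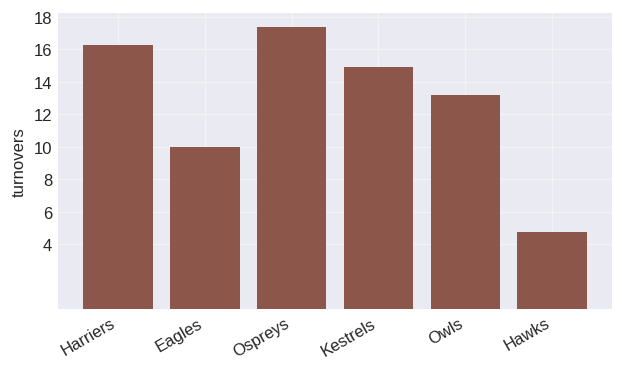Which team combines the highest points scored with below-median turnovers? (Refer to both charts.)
Hawks

Chart 2 median turnovers ≈ 14; below-median teams: Eagles, Owls, Hawks. Among those, Hawks has the highest points scored (≈ 120).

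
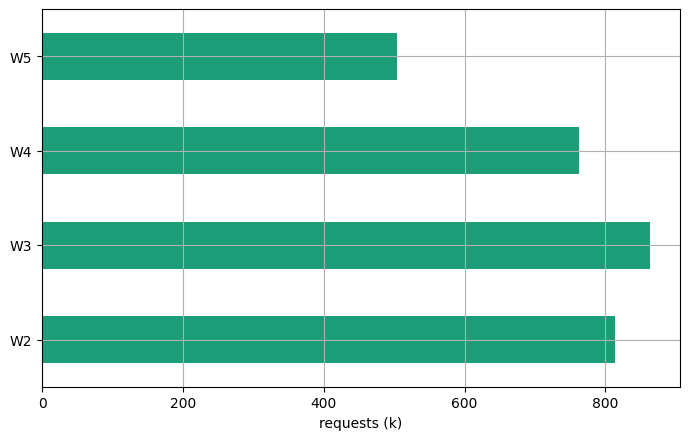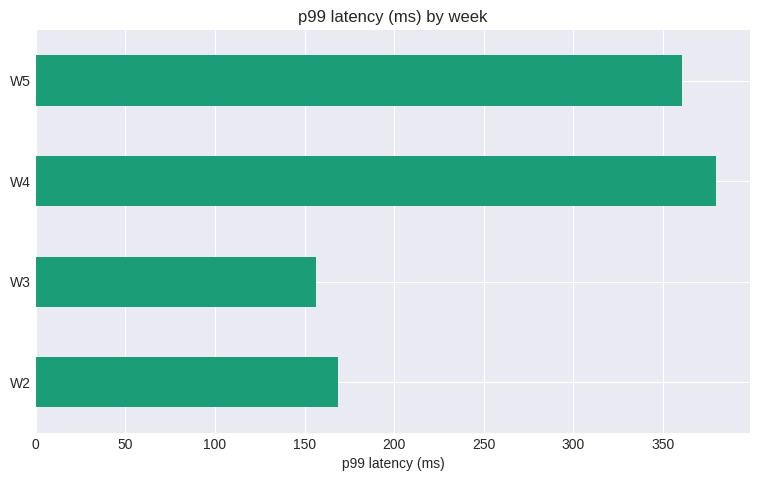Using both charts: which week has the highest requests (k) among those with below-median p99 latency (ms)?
W3

Chart 2 median p99 latency (ms) ≈ 250; below-median weeks: W2, W3. Among those, W3 has the highest requests (k) (≈ 900).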